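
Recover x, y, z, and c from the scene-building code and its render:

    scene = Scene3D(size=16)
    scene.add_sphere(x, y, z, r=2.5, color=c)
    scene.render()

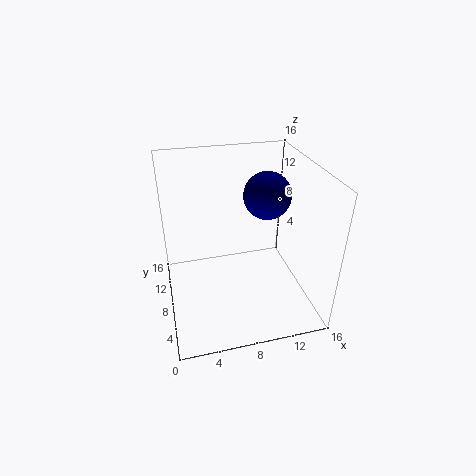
x = 11, y = 7.5, z = 13, c = 'navy'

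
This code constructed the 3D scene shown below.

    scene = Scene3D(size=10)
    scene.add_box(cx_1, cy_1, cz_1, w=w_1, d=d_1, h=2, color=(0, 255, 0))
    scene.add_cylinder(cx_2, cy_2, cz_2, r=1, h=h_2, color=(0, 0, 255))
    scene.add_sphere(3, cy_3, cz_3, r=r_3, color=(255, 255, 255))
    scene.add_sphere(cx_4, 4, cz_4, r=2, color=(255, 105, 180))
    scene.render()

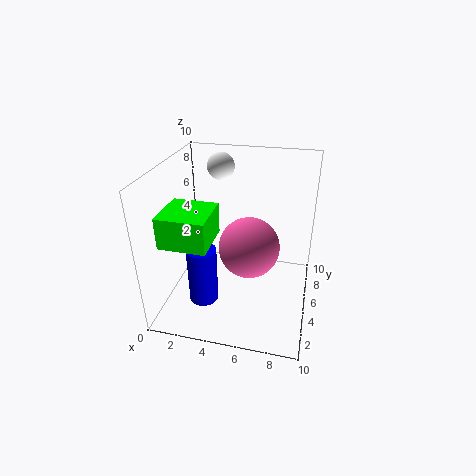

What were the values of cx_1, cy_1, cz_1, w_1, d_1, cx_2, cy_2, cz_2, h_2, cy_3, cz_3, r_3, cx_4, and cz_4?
cx_1 = 1, cy_1 = 1, cz_1 = 6, w_1 = 3, d_1 = 3, cx_2 = 3, cy_2 = 3, cz_2 = 1, h_2 = 4, cy_3 = 8, cz_3 = 9, r_3 = 1, cx_4 = 6, cz_4 = 5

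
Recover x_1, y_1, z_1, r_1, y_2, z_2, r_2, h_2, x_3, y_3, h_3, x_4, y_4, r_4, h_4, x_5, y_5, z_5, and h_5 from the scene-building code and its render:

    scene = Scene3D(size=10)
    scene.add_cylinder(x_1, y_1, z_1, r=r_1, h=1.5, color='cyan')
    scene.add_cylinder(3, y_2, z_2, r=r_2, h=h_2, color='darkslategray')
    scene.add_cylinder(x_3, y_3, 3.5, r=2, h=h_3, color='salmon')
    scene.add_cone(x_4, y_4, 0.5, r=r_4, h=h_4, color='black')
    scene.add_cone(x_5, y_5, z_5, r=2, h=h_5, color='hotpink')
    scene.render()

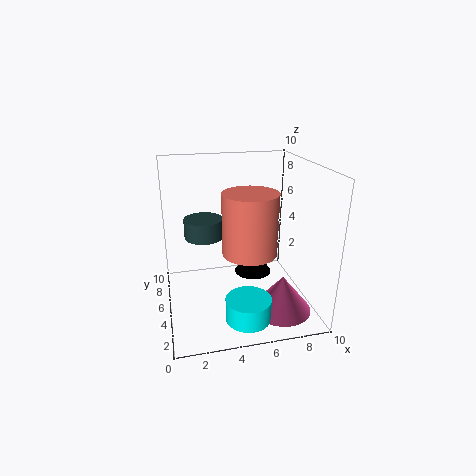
x_1 = 5, y_1 = 2, z_1 = 0.5, r_1 = 1.5, y_2 = 8, z_2 = 4, r_2 = 1.5, h_2 = 1.5, x_3 = 6, y_3 = 5.5, h_3 = 4.5, x_4 = 7, y_4 = 8, r_4 = 1.5, h_4 = 2, x_5 = 7.5, y_5 = 2.5, z_5 = 0.5, h_5 = 2.5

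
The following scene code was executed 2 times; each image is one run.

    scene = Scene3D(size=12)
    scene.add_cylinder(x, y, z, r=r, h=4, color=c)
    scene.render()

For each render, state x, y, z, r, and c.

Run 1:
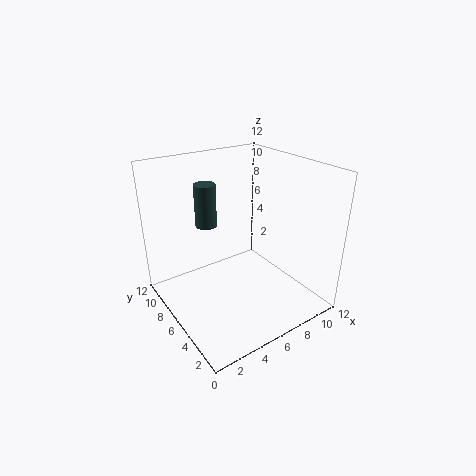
x = 5.5; y = 10.5; z = 5.5; r = 1; c = 'darkslategray'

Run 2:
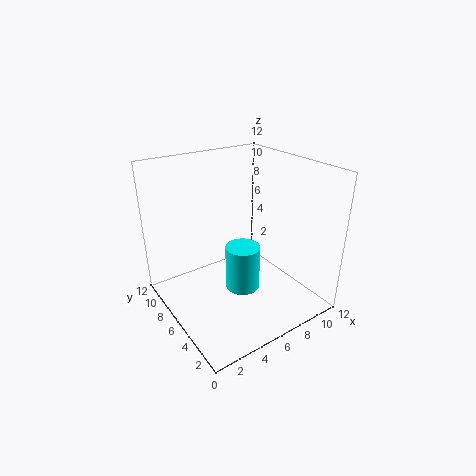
x = 6.5; y = 6; z = 1; r = 1.5; c = 'cyan'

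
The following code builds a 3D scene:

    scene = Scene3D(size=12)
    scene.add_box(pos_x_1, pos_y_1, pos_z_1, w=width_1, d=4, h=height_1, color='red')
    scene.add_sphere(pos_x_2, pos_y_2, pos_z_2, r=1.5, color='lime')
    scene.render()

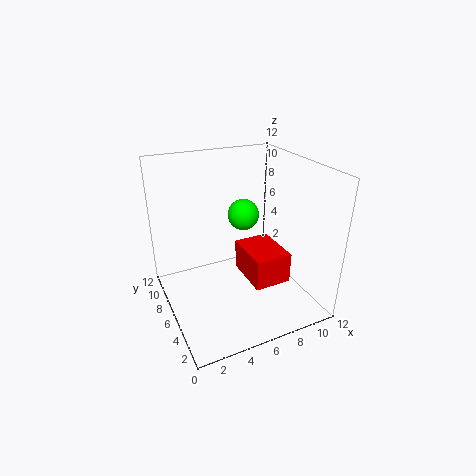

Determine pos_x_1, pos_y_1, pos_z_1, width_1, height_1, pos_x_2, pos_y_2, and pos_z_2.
pos_x_1 = 6, pos_y_1 = 2.5, pos_z_1 = 3, width_1 = 3, height_1 = 2.5, pos_x_2 = 8.5, pos_y_2 = 10, pos_z_2 = 6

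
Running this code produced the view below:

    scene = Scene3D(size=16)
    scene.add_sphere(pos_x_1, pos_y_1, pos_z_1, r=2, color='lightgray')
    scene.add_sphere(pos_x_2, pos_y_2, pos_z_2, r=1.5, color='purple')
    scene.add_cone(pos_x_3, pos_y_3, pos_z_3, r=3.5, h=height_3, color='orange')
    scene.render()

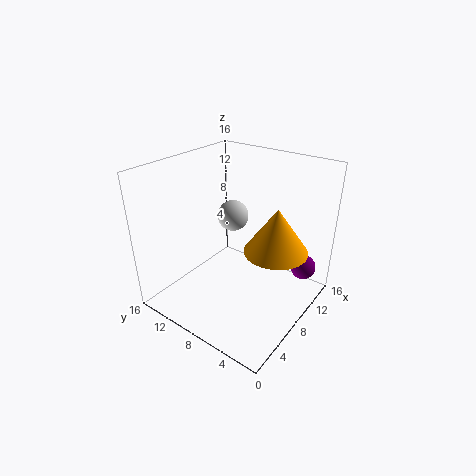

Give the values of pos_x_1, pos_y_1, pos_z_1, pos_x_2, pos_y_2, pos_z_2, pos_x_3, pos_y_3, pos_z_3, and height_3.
pos_x_1 = 13
pos_y_1 = 12.5
pos_z_1 = 7.5
pos_x_2 = 14
pos_y_2 = 2.5
pos_z_2 = 3
pos_x_3 = 9.5
pos_y_3 = 4
pos_z_3 = 7
height_3 = 5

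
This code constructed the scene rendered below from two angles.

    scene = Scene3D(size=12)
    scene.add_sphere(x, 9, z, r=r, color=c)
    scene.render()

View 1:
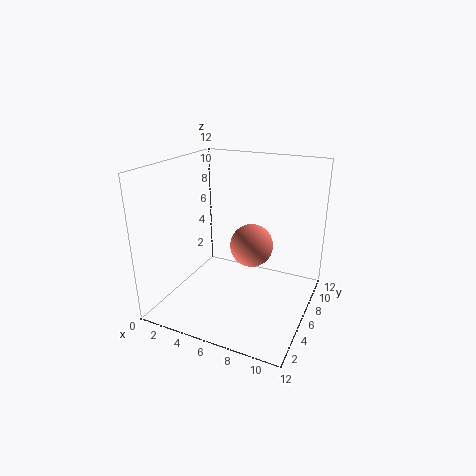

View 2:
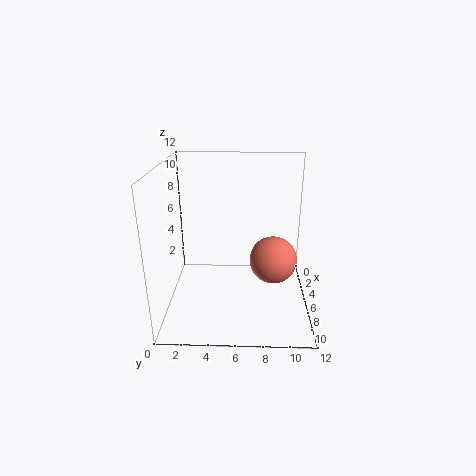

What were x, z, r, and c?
x = 6, z = 4, r = 2, c = 'salmon'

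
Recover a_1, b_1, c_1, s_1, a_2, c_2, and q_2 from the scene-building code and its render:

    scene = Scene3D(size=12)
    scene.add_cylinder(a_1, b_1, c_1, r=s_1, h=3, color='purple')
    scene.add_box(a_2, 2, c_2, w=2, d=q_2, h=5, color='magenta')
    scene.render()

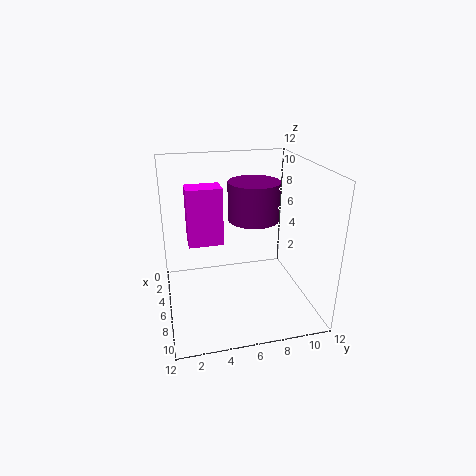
a_1 = 7
b_1 = 7
c_1 = 8
s_1 = 2
a_2 = 3
c_2 = 5
q_2 = 3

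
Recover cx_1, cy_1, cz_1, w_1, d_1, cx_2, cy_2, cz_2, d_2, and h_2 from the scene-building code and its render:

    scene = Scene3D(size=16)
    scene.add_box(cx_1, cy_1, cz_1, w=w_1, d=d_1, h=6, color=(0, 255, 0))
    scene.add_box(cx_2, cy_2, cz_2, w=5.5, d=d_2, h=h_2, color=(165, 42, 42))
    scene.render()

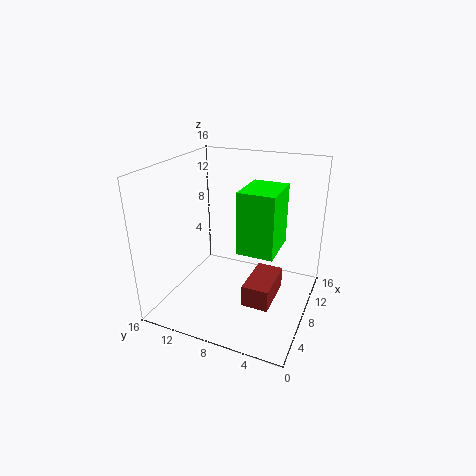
cx_1 = 3, cy_1 = 2.5, cz_1 = 9, w_1 = 4.5, d_1 = 3.5, cx_2 = 5.5, cy_2 = 3.5, cz_2 = 1, d_2 = 3, h_2 = 2.5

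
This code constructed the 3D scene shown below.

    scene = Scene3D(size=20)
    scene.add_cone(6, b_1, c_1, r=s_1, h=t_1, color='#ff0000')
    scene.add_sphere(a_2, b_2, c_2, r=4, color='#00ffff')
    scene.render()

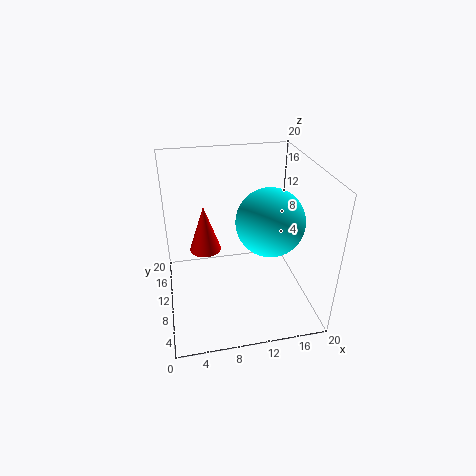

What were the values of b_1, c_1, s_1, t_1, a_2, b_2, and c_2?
b_1 = 16.5, c_1 = 4.5, s_1 = 2.5, t_1 = 7.5, a_2 = 12.5, b_2 = 4, c_2 = 15.5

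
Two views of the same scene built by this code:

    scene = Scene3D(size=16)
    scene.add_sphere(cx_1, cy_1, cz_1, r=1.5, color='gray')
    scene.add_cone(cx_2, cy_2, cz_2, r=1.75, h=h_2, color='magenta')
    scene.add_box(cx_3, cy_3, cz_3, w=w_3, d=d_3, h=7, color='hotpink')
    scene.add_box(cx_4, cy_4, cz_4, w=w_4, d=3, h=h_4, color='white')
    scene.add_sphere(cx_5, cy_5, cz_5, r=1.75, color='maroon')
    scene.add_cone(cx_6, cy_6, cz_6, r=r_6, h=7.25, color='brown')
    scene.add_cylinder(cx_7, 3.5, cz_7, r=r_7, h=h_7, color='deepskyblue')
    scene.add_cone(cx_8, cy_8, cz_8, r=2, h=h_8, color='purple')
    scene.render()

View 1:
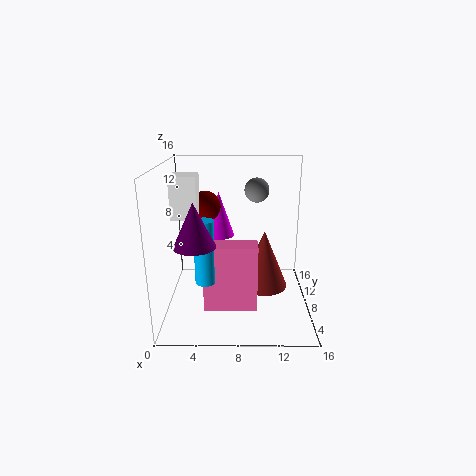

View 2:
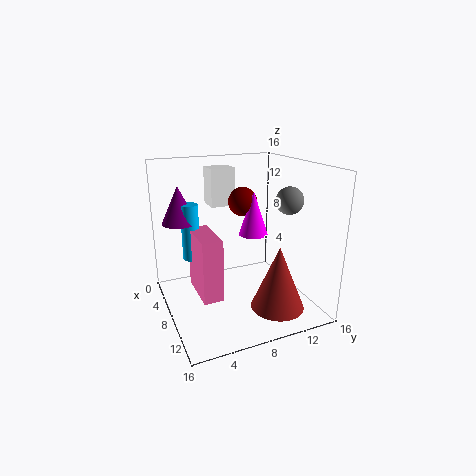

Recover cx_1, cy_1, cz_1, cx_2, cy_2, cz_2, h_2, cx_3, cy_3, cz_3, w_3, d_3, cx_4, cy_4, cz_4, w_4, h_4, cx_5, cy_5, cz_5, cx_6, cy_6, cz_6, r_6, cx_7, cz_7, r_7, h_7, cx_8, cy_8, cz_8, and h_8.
cx_1 = 10.25, cy_1 = 13, cz_1 = 12.25, cx_2 = 5.75, cy_2 = 11, cz_2 = 7.25, h_2 = 5.25, cx_3 = 4.5, cy_3 = 3.25, cz_3 = 1.75, w_3 = 5.5, d_3 = 2.25, cx_4 = 1, cy_4 = 6.5, cz_4 = 10.5, w_4 = 2.75, h_4 = 4.5, cx_5 = 4.25, cy_5 = 10.25, cz_5 = 11, cx_6 = 11.25, cy_6 = 11.5, cz_6 = 0.25, r_6 = 3, cx_7 = 4.75, cz_7 = 5, r_7 = 1, h_7 = 6.5, cx_8 = 4, cy_8 = 2.5, cz_8 = 9.25, h_8 = 4.25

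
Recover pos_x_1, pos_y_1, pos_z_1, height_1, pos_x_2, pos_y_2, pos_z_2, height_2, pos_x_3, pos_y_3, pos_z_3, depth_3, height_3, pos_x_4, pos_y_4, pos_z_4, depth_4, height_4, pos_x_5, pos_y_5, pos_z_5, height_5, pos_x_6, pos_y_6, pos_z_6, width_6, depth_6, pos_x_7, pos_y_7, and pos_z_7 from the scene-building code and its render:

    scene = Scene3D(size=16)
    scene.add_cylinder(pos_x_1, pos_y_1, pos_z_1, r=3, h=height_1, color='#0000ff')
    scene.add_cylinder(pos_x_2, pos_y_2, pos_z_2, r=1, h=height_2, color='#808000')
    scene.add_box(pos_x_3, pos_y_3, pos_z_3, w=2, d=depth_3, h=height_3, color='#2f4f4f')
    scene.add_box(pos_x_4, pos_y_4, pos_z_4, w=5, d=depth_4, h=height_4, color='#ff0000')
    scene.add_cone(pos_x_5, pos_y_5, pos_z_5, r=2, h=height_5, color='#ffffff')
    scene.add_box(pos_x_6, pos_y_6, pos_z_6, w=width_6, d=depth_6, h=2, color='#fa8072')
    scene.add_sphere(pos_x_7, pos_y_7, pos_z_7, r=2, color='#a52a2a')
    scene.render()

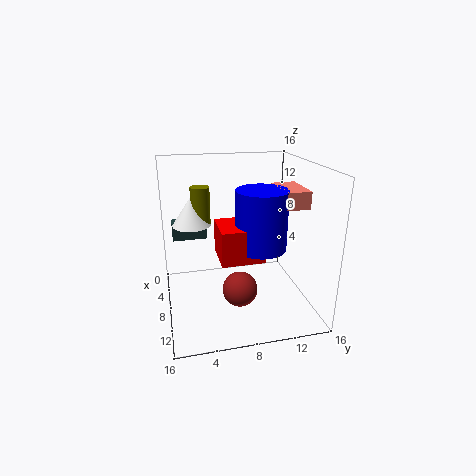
pos_x_1 = 7; pos_y_1 = 11; pos_z_1 = 6; height_1 = 7; pos_x_2 = 8; pos_y_2 = 4; pos_z_2 = 10; height_2 = 4; pos_x_3 = 3; pos_y_3 = 1; pos_z_3 = 7; depth_3 = 4; height_3 = 2; pos_x_4 = 4; pos_y_4 = 6; pos_z_4 = 5; depth_4 = 5; height_4 = 4; pos_x_5 = 8; pos_y_5 = 3; pos_z_5 = 10; height_5 = 3; pos_x_6 = 4; pos_y_6 = 13; pos_z_6 = 11; width_6 = 5; depth_6 = 3; pos_x_7 = 9; pos_y_7 = 8; pos_z_7 = 2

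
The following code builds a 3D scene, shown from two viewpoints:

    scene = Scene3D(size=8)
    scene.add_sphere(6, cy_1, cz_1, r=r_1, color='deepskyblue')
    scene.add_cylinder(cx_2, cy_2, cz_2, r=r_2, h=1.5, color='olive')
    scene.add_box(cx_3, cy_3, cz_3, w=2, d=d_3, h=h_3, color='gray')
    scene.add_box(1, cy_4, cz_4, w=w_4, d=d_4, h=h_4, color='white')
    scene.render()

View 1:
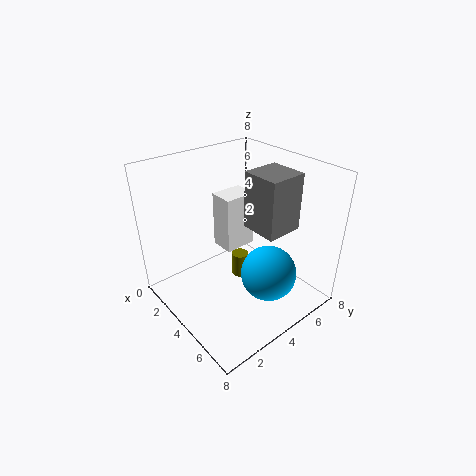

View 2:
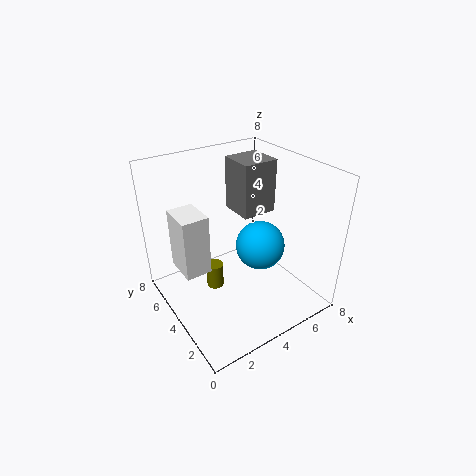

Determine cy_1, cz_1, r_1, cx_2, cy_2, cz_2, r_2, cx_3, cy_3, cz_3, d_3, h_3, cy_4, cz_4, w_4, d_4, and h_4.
cy_1 = 4.5; cz_1 = 2.5; r_1 = 1.5; cx_2 = 3; cy_2 = 5; cz_2 = 0.5; r_2 = 0.5; cx_3 = 4.5; cy_3 = 4; cz_3 = 5; d_3 = 2; h_3 = 3; cy_4 = 4.5; cz_4 = 2; w_4 = 1.5; d_4 = 2; h_4 = 3.5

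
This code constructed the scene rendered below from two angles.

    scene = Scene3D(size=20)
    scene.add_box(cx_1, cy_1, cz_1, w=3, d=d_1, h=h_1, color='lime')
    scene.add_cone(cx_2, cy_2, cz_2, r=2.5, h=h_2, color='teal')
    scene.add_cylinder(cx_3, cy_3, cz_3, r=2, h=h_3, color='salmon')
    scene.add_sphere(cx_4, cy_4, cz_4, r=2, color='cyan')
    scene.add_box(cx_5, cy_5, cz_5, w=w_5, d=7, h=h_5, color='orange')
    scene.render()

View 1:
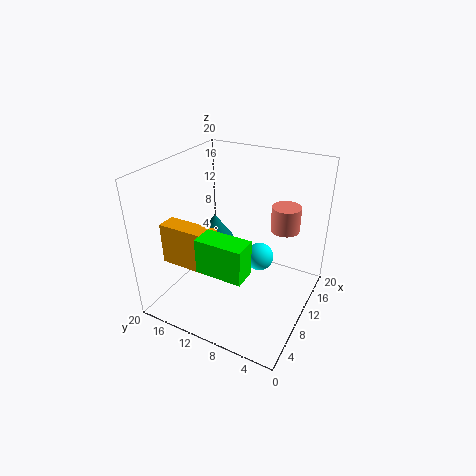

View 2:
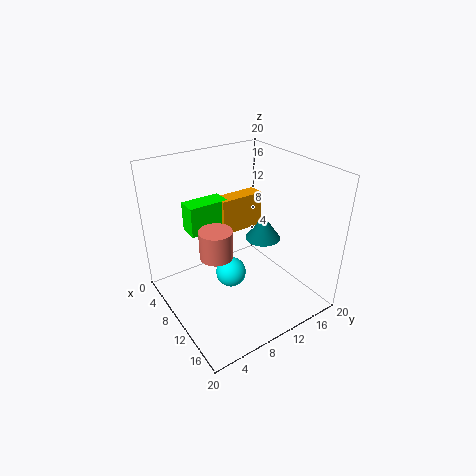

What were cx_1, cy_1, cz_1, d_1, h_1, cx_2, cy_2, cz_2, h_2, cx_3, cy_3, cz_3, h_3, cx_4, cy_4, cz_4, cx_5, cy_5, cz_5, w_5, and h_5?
cx_1 = 2; cy_1 = 5.5; cz_1 = 9; d_1 = 6; h_1 = 4.5; cx_2 = 10.5; cy_2 = 14; cz_2 = 9; h_2 = 3.5; cx_3 = 13.5; cy_3 = 4.5; cz_3 = 11; h_3 = 3.5; cx_4 = 12; cy_4 = 7.5; cz_4 = 6.5; cx_5 = 3; cy_5 = 10.5; cz_5 = 8; w_5 = 2.5; h_5 = 5.5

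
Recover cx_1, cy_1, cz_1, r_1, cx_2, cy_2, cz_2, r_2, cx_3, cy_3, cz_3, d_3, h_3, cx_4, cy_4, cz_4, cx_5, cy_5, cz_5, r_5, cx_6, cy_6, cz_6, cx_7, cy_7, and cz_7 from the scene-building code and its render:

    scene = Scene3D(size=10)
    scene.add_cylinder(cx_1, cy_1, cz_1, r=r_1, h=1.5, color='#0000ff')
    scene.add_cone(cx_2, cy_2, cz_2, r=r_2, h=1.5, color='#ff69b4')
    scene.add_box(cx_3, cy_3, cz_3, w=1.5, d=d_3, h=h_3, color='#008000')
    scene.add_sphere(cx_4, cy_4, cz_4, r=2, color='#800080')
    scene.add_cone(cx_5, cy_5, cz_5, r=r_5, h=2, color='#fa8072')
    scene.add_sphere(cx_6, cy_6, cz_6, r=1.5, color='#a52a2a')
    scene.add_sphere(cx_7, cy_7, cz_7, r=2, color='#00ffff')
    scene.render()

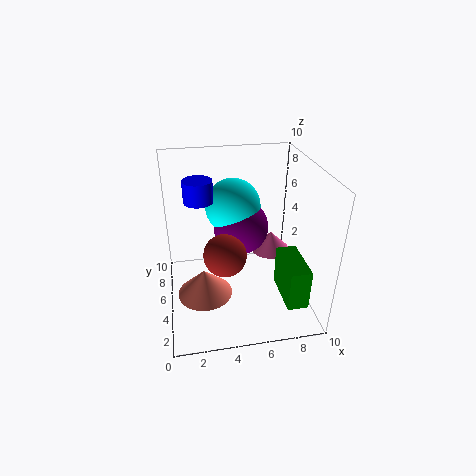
cx_1 = 2.5; cy_1 = 6; cz_1 = 7.5; r_1 = 1; cx_2 = 8; cy_2 = 7; cz_2 = 2.5; r_2 = 1.5; cx_3 = 8; cy_3 = 2; cz_3 = 0.5; d_3 = 3.5; h_3 = 3; cx_4 = 5.5; cy_4 = 6.5; cz_4 = 5; cx_5 = 2.5; cy_5 = 5; cz_5 = 0.5; r_5 = 2; cx_6 = 4; cy_6 = 4.5; cz_6 = 4; cx_7 = 5; cy_7 = 7; cz_7 = 6.5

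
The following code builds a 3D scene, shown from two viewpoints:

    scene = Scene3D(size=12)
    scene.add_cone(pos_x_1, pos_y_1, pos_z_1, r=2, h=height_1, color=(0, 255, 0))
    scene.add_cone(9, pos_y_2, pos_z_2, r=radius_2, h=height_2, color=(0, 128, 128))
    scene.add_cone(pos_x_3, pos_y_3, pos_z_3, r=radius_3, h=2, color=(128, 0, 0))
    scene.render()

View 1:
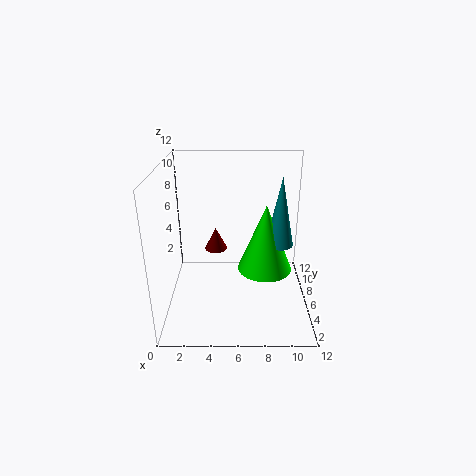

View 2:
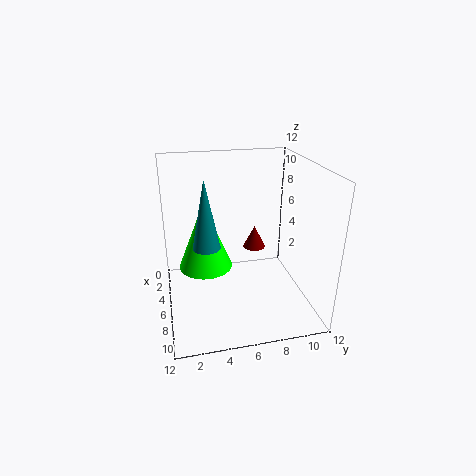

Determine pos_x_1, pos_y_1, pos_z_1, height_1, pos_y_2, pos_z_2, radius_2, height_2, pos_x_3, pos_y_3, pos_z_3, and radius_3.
pos_x_1 = 8, pos_y_1 = 3, pos_z_1 = 5, height_1 = 5, pos_y_2 = 3, pos_z_2 = 7, radius_2 = 1, height_2 = 5, pos_x_3 = 4, pos_y_3 = 8, pos_z_3 = 4, radius_3 = 1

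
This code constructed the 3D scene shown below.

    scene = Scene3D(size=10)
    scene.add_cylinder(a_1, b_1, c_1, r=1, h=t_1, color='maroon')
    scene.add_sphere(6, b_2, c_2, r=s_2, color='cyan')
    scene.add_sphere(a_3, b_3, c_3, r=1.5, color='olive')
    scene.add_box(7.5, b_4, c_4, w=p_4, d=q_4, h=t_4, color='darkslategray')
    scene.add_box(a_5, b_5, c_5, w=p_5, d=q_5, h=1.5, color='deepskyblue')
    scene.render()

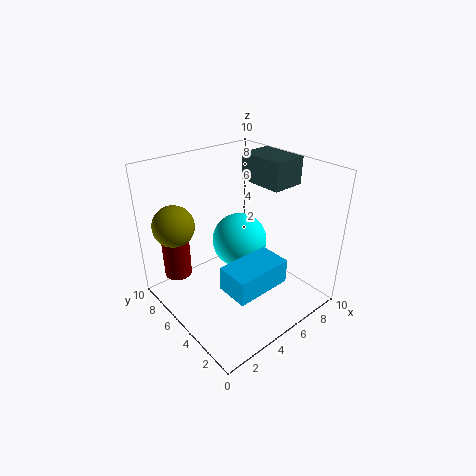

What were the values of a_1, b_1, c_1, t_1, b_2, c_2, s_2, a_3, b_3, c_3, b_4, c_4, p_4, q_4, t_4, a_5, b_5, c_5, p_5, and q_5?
a_1 = 2; b_1 = 8.5; c_1 = 1.5; t_1 = 4.5; b_2 = 6; c_2 = 4; s_2 = 2; a_3 = 2; b_3 = 8.5; c_3 = 5.5; b_4 = 4; c_4 = 8; p_4 = 2.5; q_4 = 3.5; t_4 = 2; a_5 = 1.5; b_5 = 0.5; c_5 = 4; p_5 = 3.5; q_5 = 2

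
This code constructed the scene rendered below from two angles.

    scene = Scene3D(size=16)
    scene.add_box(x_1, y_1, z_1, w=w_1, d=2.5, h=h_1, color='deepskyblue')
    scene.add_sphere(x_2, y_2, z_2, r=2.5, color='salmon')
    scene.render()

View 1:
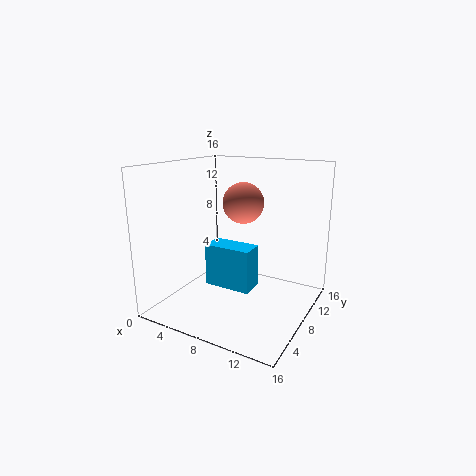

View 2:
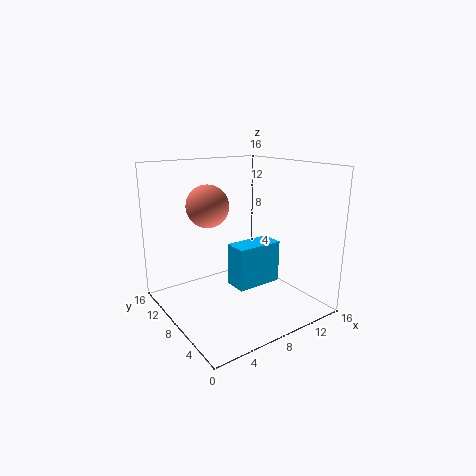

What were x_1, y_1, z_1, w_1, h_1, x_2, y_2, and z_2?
x_1 = 6, y_1 = 4.5, z_1 = 3.5, w_1 = 5, h_1 = 4.5, x_2 = 6.5, y_2 = 12, z_2 = 11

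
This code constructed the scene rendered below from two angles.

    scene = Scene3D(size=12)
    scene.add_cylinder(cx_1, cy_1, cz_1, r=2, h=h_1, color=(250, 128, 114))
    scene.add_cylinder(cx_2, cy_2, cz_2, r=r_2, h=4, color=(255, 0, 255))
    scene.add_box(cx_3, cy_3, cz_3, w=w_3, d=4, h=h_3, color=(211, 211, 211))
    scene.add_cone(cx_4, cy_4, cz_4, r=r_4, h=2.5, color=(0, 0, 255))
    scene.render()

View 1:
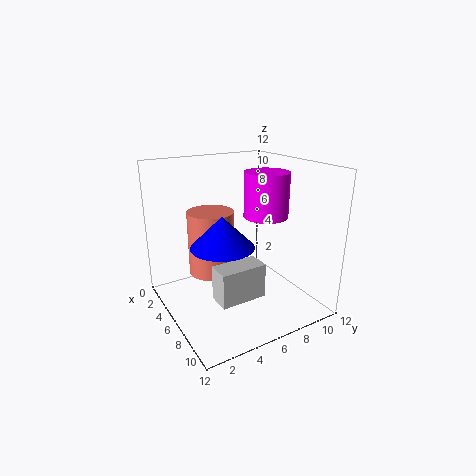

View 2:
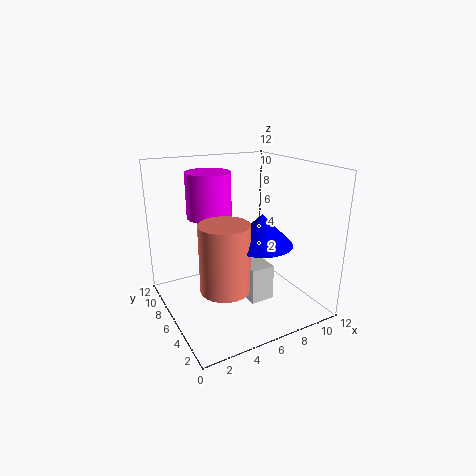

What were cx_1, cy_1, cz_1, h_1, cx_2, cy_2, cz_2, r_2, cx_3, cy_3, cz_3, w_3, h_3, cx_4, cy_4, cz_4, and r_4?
cx_1 = 4, cy_1 = 4.5, cz_1 = 2.5, h_1 = 5.5, cx_2 = 5, cy_2 = 9.5, cz_2 = 7, r_2 = 2, cx_3 = 6, cy_3 = 3.5, cz_3 = 1, w_3 = 2, h_3 = 3, cx_4 = 7, cy_4 = 4, cz_4 = 6, r_4 = 2.5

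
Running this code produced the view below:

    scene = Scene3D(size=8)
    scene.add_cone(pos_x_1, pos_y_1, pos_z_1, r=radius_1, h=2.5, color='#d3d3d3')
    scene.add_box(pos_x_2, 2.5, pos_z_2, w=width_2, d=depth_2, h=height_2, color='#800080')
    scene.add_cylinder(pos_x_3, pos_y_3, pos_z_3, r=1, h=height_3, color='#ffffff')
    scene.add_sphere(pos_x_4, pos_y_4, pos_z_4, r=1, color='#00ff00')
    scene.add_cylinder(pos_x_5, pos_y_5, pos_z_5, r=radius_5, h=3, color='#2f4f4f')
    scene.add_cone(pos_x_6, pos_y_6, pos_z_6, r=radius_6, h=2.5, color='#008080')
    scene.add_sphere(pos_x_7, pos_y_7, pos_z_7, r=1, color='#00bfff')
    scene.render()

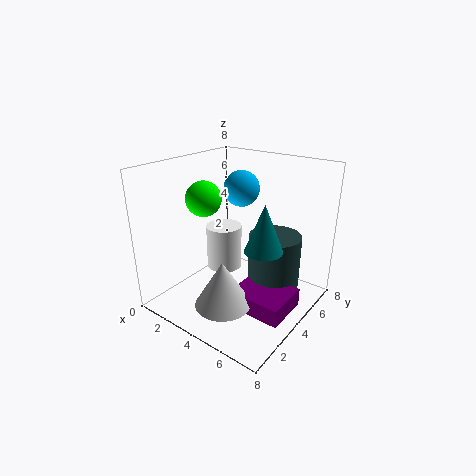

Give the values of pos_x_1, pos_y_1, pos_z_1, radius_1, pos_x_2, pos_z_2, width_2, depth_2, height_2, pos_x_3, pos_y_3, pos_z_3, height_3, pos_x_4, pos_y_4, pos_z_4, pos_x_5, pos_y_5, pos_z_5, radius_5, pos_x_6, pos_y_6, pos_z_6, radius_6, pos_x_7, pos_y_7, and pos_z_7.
pos_x_1 = 4.5
pos_y_1 = 2
pos_z_1 = 1
radius_1 = 1.5
pos_x_2 = 4.5
pos_z_2 = 0.5
width_2 = 3
depth_2 = 2.5
height_2 = 1
pos_x_3 = 3
pos_y_3 = 4
pos_z_3 = 2
height_3 = 2.5
pos_x_4 = 2
pos_y_4 = 3.5
pos_z_4 = 6
pos_x_5 = 5.5
pos_y_5 = 5.5
pos_z_5 = 1
radius_5 = 1.5
pos_x_6 = 6
pos_y_6 = 3.5
pos_z_6 = 4
radius_6 = 1
pos_x_7 = 3.5
pos_y_7 = 5
pos_z_7 = 6.5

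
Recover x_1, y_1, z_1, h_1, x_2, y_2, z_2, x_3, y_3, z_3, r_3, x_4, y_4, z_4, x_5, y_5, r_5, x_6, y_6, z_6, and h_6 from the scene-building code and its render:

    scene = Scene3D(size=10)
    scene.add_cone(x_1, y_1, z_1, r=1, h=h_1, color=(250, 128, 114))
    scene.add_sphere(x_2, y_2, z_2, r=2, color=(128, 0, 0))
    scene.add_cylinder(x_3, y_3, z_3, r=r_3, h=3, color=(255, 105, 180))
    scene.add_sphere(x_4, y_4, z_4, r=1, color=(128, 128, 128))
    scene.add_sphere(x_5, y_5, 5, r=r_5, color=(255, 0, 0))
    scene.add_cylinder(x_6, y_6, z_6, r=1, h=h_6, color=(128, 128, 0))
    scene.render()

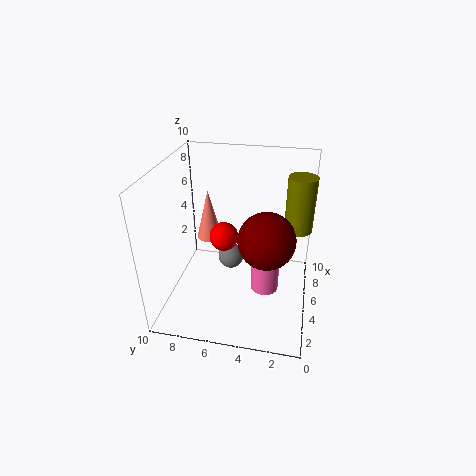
x_1 = 8; y_1 = 8; z_1 = 3; h_1 = 4; x_2 = 5; y_2 = 3; z_2 = 5; x_3 = 5; y_3 = 3; z_3 = 1; r_3 = 1; x_4 = 7; y_4 = 6; z_4 = 2; x_5 = 5; y_5 = 6; r_5 = 1; x_6 = 7; y_6 = 1; z_6 = 5; h_6 = 4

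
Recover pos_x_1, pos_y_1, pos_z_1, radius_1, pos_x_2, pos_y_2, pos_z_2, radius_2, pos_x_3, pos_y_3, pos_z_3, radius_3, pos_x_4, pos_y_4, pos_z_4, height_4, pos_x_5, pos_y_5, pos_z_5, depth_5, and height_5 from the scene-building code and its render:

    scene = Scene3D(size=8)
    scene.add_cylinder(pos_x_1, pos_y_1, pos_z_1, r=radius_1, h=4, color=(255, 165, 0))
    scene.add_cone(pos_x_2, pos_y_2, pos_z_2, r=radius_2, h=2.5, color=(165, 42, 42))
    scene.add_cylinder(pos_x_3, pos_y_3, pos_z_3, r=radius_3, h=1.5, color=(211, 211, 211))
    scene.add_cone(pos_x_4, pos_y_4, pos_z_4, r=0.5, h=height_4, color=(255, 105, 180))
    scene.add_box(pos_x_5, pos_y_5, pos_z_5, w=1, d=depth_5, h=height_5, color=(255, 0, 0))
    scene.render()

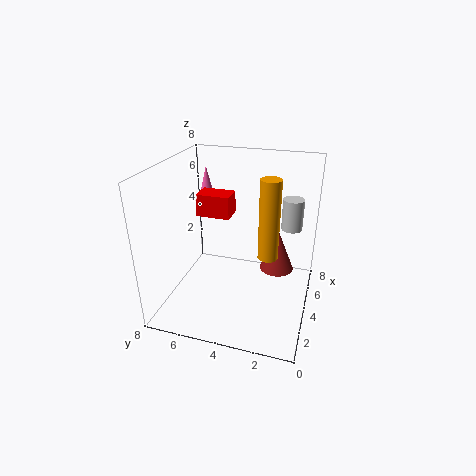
pos_x_1 = 2.5; pos_y_1 = 2; pos_z_1 = 4; radius_1 = 0.5; pos_x_2 = 5.5; pos_y_2 = 2; pos_z_2 = 1.5; radius_2 = 1; pos_x_3 = 3; pos_y_3 = 1; pos_z_3 = 5.5; radius_3 = 0.5; pos_x_4 = 7; pos_y_4 = 7; pos_z_4 = 5; height_4 = 2; pos_x_5 = 1; pos_y_5 = 3.5; pos_z_5 = 6.5; depth_5 = 1.5; height_5 = 1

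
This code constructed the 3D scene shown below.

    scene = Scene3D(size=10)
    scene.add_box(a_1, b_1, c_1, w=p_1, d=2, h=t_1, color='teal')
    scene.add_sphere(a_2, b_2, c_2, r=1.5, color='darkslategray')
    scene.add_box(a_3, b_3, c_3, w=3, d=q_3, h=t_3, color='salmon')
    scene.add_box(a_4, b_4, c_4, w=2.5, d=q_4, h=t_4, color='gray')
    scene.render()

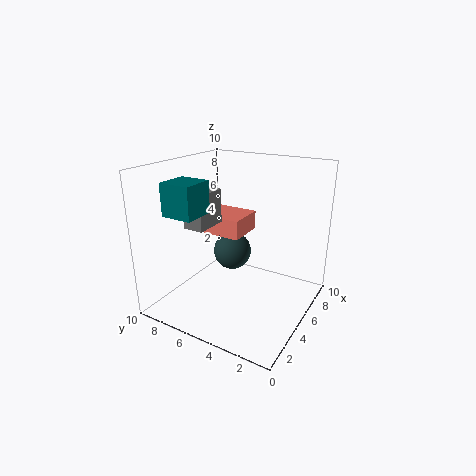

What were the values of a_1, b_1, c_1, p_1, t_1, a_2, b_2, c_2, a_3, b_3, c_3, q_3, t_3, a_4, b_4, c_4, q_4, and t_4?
a_1 = 0.5; b_1 = 5.5; c_1 = 7.5; p_1 = 2; t_1 = 2; a_2 = 7.5; b_2 = 7; c_2 = 2.5; a_3 = 6.5; b_3 = 6; c_3 = 4; q_3 = 3.5; t_3 = 1.5; a_4 = 3.5; b_4 = 7; c_4 = 5.5; q_4 = 1.5; t_4 = 2.5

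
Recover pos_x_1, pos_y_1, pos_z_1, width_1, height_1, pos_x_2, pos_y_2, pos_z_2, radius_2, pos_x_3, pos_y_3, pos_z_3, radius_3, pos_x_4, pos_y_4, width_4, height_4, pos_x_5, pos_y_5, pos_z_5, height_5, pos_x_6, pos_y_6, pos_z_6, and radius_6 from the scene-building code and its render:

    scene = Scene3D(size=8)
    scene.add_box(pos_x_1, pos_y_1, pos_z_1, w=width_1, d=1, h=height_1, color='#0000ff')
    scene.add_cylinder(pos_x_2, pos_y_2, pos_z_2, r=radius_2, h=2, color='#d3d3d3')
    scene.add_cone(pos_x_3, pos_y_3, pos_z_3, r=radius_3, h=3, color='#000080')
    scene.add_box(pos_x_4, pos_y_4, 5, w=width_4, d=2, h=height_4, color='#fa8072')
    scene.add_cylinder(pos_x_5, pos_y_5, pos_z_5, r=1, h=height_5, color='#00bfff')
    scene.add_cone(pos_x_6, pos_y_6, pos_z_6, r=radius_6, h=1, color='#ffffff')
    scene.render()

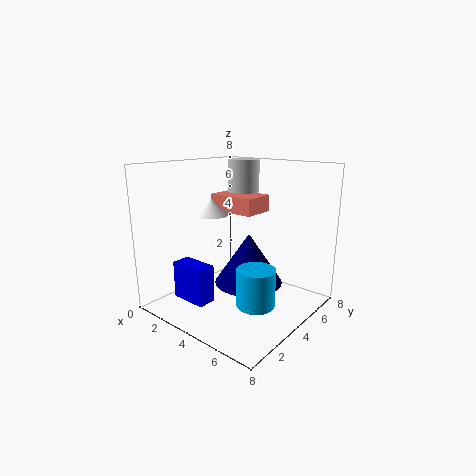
pos_x_1 = 2
pos_y_1 = 1
pos_z_1 = 1
width_1 = 2
height_1 = 2
pos_x_2 = 2
pos_y_2 = 7
pos_z_2 = 6
radius_2 = 1
pos_x_3 = 4
pos_y_3 = 5
pos_z_3 = 1
radius_3 = 2
pos_x_4 = 1
pos_y_4 = 5
width_4 = 3
height_4 = 1
pos_x_5 = 6
pos_y_5 = 3
pos_z_5 = 1
height_5 = 2
pos_x_6 = 2
pos_y_6 = 4
pos_z_6 = 5
radius_6 = 1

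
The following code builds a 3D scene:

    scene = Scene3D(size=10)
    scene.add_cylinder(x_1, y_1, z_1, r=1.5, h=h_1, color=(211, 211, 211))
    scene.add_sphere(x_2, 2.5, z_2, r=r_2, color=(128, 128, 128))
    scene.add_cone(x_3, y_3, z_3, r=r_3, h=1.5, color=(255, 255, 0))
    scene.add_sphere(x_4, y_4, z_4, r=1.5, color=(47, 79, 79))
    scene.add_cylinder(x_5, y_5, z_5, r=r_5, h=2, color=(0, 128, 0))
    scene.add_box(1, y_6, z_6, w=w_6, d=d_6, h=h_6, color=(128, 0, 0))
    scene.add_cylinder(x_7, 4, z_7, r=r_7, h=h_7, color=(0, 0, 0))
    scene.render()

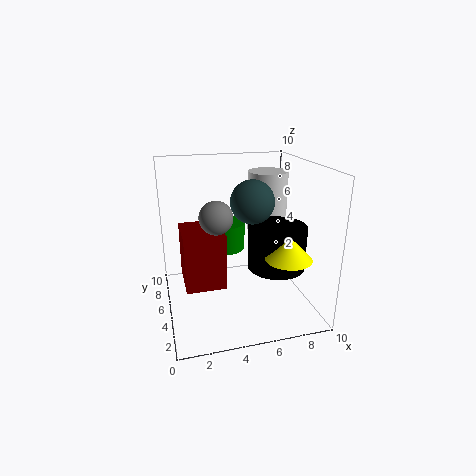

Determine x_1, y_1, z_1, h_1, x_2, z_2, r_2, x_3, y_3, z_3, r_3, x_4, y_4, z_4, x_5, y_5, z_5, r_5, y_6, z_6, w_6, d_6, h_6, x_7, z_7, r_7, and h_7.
x_1 = 8
y_1 = 7.5
z_1 = 4.5
h_1 = 4.5
x_2 = 3
z_2 = 7.5
r_2 = 1
x_3 = 7.5
y_3 = 2
z_3 = 4.5
r_3 = 1.5
x_4 = 6
y_4 = 5
z_4 = 7.5
x_5 = 4.5
y_5 = 7
z_5 = 3.5
r_5 = 1.5
y_6 = 2
z_6 = 3
w_6 = 2.5
d_6 = 3
h_6 = 3.5
x_7 = 7.5
z_7 = 3
r_7 = 2
h_7 = 3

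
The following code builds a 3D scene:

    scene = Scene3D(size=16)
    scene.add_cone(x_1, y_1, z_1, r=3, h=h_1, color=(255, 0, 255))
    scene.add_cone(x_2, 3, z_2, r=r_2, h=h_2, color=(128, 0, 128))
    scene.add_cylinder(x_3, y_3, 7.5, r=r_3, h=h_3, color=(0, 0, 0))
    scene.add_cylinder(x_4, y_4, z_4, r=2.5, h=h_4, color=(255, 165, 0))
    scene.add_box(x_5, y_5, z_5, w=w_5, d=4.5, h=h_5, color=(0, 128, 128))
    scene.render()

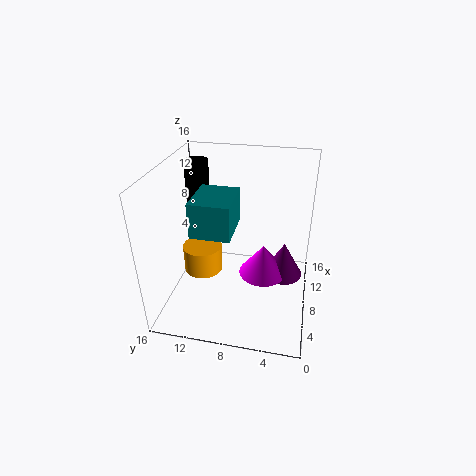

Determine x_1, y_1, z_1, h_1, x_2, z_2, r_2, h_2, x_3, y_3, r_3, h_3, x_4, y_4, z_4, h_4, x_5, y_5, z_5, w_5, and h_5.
x_1 = 11.5
y_1 = 5.5
z_1 = 1
h_1 = 4
x_2 = 12.5
z_2 = 0.5
r_2 = 2.5
h_2 = 4.5
x_3 = 14
y_3 = 14.5
r_3 = 1.5
h_3 = 7
x_4 = 11.5
y_4 = 13.5
z_4 = 0.5
h_4 = 3.5
x_5 = 6
y_5 = 8.5
z_5 = 8.5
w_5 = 5.5
h_5 = 4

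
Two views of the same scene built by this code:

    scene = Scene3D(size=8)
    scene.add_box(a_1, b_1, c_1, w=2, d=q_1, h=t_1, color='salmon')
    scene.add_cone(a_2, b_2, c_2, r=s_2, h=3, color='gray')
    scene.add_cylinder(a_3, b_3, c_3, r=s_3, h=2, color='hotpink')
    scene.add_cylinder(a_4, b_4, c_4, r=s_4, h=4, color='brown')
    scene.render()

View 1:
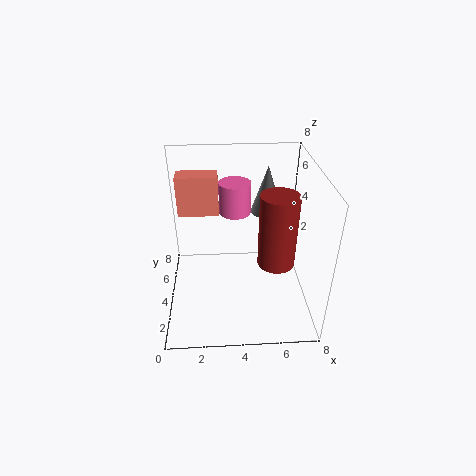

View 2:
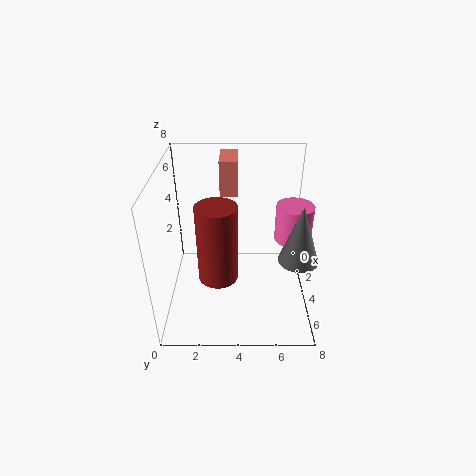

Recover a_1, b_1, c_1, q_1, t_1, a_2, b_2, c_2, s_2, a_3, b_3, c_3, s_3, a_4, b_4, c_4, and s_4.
a_1 = 1; b_1 = 3; c_1 = 6; q_1 = 1; t_1 = 2; a_2 = 6; b_2 = 7; c_2 = 4; s_2 = 1; a_3 = 4; b_3 = 7; c_3 = 4; s_3 = 1; a_4 = 6; b_4 = 3; c_4 = 3; s_4 = 1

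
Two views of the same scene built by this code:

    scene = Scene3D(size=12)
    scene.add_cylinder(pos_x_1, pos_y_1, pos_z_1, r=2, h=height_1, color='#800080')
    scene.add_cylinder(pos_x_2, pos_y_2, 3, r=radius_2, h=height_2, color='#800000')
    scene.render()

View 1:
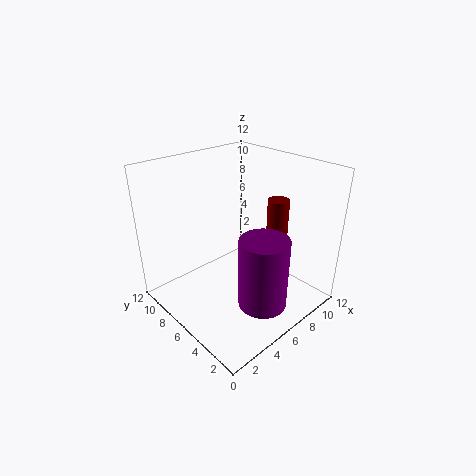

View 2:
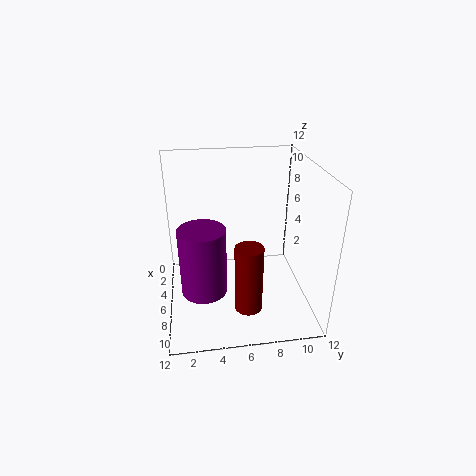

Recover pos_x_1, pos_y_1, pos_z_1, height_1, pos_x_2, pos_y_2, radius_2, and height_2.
pos_x_1 = 6; pos_y_1 = 3; pos_z_1 = 1; height_1 = 6; pos_x_2 = 11; pos_y_2 = 6; radius_2 = 1; height_2 = 5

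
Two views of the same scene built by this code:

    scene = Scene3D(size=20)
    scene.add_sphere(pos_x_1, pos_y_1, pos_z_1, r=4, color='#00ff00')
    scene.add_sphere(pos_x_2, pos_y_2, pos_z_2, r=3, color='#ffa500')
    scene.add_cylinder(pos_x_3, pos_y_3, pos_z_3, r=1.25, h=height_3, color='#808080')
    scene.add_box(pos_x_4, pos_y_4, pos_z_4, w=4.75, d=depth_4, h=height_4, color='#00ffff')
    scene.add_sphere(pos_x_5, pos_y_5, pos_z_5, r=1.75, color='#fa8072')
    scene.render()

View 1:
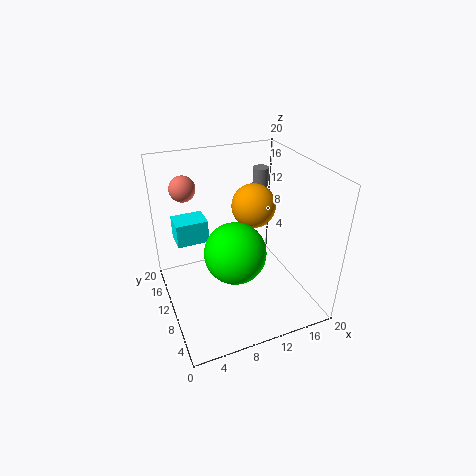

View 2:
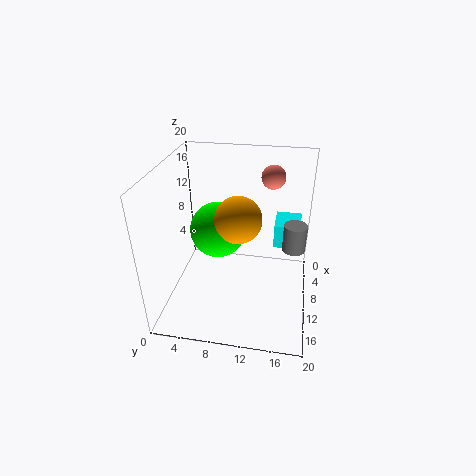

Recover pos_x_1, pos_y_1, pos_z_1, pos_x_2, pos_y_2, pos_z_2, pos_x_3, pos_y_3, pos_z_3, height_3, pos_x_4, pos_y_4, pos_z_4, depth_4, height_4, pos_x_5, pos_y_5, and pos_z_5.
pos_x_1 = 8.25
pos_y_1 = 6.75
pos_z_1 = 10
pos_x_2 = 12.5
pos_y_2 = 10.5
pos_z_2 = 14.25
pos_x_3 = 17
pos_y_3 = 17.5
pos_z_3 = 13.75
height_3 = 3
pos_x_4 = 2.5
pos_y_4 = 14.75
pos_z_4 = 7.25
depth_4 = 3.75
height_4 = 3.5
pos_x_5 = 3.75
pos_y_5 = 14
pos_z_5 = 16.75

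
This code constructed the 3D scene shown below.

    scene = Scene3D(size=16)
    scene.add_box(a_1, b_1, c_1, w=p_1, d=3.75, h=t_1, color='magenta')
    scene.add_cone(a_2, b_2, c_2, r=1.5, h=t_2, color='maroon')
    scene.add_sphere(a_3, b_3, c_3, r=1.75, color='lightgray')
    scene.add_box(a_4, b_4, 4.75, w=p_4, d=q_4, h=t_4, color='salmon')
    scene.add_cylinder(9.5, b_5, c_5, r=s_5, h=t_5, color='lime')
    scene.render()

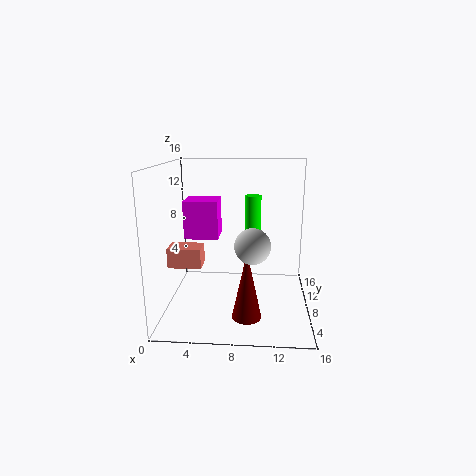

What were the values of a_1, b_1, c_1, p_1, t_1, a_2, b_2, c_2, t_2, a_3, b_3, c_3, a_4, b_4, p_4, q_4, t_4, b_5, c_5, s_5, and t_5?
a_1 = 1, b_1 = 11.5, c_1 = 6.5, p_1 = 4.25, t_1 = 4.75, a_2 = 9.25, b_2 = 3, c_2 = 1.25, t_2 = 7, a_3 = 9.75, b_3 = 3.25, c_3 = 8.75, a_4 = 0.25, b_4 = 6.5, p_4 = 3.75, q_4 = 2.5, t_4 = 2.25, b_5 = 13.5, c_5 = 4, s_5 = 1, t_5 = 7.75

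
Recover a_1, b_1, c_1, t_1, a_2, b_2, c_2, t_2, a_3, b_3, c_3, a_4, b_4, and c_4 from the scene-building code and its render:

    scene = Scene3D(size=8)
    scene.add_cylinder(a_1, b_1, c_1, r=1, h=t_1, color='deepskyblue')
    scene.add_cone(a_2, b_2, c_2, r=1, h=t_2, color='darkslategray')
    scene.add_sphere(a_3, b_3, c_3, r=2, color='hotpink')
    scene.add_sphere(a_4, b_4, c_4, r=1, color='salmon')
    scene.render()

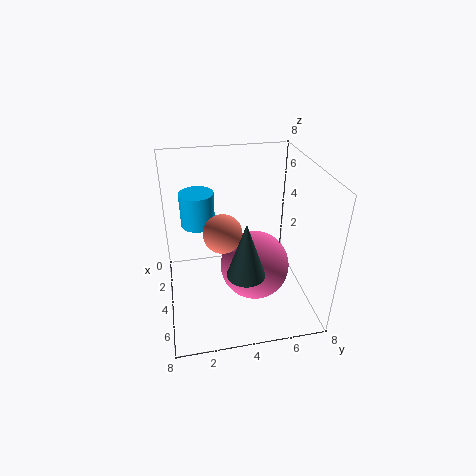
a_1 = 2
b_1 = 2
c_1 = 4
t_1 = 2
a_2 = 6
b_2 = 4
c_2 = 3
t_2 = 3
a_3 = 4
b_3 = 5
c_3 = 2
a_4 = 5
b_4 = 3
c_4 = 5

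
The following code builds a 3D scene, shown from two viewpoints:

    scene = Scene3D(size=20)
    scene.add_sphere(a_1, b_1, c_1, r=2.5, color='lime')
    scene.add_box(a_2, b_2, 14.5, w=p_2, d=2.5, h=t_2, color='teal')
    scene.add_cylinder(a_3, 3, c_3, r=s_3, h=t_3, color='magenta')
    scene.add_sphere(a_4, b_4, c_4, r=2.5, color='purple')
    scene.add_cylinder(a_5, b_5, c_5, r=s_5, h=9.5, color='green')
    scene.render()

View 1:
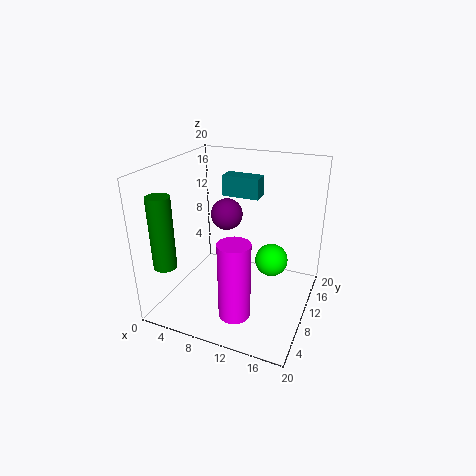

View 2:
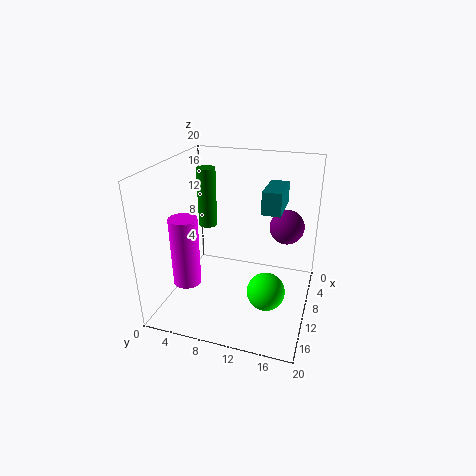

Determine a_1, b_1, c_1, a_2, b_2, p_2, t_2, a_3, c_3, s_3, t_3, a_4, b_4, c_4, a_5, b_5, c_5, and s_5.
a_1 = 13.5; b_1 = 15; c_1 = 4.5; a_2 = 6; b_2 = 13.5; p_2 = 5.5; t_2 = 3; a_3 = 12.5; c_3 = 3; s_3 = 2; t_3 = 10; a_4 = 5.5; b_4 = 16; c_4 = 10.5; a_5 = 3; b_5 = 2.5; c_5 = 8; s_5 = 1.5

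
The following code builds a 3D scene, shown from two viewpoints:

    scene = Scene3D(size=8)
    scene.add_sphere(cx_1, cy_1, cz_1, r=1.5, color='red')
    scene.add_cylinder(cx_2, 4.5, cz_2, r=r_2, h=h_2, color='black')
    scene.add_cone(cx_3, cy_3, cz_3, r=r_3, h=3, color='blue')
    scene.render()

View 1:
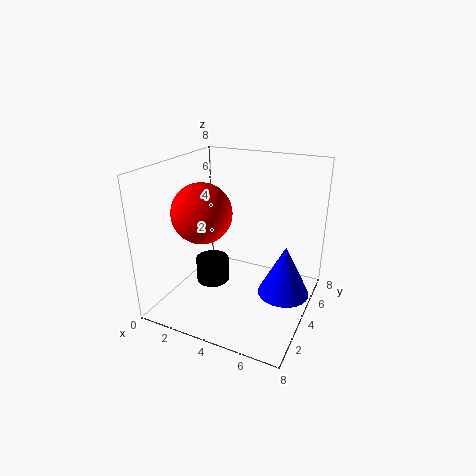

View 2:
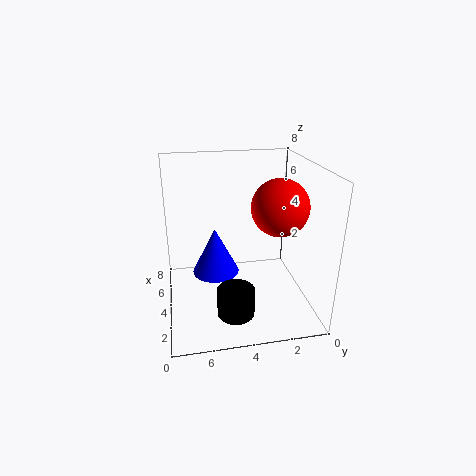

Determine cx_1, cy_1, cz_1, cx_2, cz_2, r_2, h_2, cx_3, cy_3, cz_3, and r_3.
cx_1 = 3; cy_1 = 2; cz_1 = 6; cx_2 = 2; cz_2 = 0.5; r_2 = 1; h_2 = 1.5; cx_3 = 6.5; cy_3 = 5; cz_3 = 0.5; r_3 = 1.5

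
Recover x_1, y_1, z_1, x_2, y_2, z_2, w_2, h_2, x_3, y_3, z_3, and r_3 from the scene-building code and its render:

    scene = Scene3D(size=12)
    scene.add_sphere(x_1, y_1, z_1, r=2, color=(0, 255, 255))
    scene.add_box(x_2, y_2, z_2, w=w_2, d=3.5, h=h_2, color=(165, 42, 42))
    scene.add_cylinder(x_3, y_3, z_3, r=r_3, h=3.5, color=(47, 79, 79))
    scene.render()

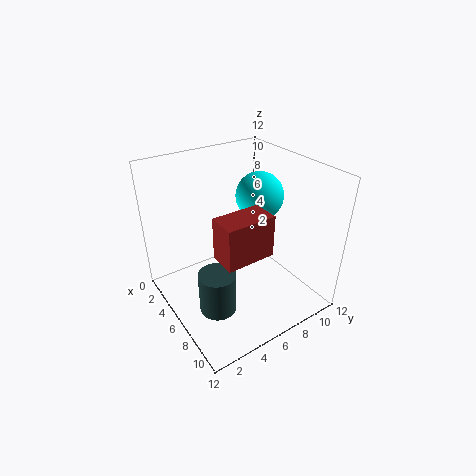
x_1 = 5.5; y_1 = 8.5; z_1 = 9; x_2 = 9; y_2 = 2; z_2 = 7.5; w_2 = 2; h_2 = 3; x_3 = 7.5; y_3 = 3; z_3 = 1; r_3 = 1.5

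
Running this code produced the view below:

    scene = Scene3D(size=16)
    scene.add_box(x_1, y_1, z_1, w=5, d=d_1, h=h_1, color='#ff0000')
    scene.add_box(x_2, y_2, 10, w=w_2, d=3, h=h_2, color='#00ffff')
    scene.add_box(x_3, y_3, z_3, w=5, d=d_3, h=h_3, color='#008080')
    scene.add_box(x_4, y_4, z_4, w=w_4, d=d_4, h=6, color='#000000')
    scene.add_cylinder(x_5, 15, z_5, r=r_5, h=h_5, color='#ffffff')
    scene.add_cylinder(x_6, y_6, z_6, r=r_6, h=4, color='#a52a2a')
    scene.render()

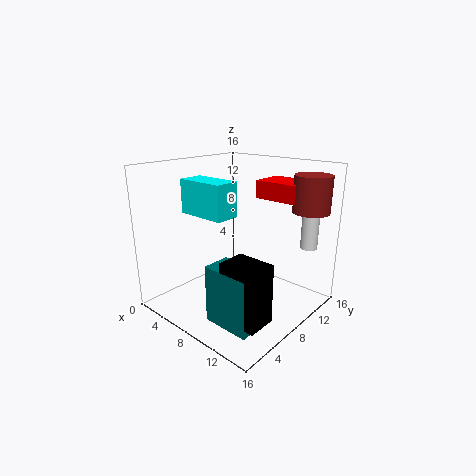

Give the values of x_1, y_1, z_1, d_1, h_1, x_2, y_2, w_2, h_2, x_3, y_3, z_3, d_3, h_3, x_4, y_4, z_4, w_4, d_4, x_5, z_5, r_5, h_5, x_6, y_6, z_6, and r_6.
x_1 = 8; y_1 = 11; z_1 = 12; d_1 = 4; h_1 = 2; x_2 = 1; y_2 = 6; w_2 = 6; h_2 = 4; x_3 = 9; y_3 = 2; z_3 = 1; d_3 = 3; h_3 = 6; x_4 = 11; y_4 = 2; z_4 = 2; w_4 = 4; d_4 = 3; x_5 = 13; z_5 = 6; r_5 = 1; h_5 = 8; x_6 = 14; y_6 = 13; z_6 = 11; r_6 = 2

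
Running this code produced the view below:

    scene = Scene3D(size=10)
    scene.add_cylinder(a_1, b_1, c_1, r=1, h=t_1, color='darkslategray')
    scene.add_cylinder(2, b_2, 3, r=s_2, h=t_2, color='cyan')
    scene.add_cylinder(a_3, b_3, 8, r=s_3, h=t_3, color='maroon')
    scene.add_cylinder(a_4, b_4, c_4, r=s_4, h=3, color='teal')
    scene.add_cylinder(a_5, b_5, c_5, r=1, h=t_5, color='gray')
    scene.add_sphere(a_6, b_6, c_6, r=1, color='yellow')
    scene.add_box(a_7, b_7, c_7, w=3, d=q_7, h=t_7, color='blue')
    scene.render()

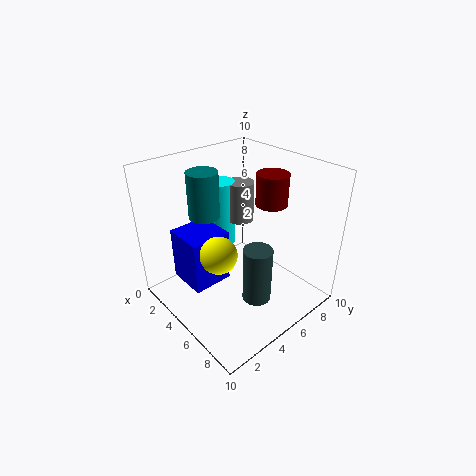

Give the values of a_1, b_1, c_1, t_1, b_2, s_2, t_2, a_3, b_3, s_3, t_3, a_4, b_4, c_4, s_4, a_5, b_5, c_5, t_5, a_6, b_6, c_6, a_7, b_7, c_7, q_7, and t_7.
a_1 = 7; b_1 = 5; c_1 = 1; t_1 = 4; b_2 = 6; s_2 = 1; t_2 = 5; a_3 = 7; b_3 = 6; s_3 = 1; t_3 = 2; a_4 = 4; b_4 = 3; c_4 = 7; s_4 = 1; a_5 = 3; b_5 = 7; c_5 = 5; t_5 = 3; a_6 = 8; b_6 = 1; c_6 = 7; a_7 = 1; b_7 = 2; c_7 = 1; q_7 = 3; t_7 = 4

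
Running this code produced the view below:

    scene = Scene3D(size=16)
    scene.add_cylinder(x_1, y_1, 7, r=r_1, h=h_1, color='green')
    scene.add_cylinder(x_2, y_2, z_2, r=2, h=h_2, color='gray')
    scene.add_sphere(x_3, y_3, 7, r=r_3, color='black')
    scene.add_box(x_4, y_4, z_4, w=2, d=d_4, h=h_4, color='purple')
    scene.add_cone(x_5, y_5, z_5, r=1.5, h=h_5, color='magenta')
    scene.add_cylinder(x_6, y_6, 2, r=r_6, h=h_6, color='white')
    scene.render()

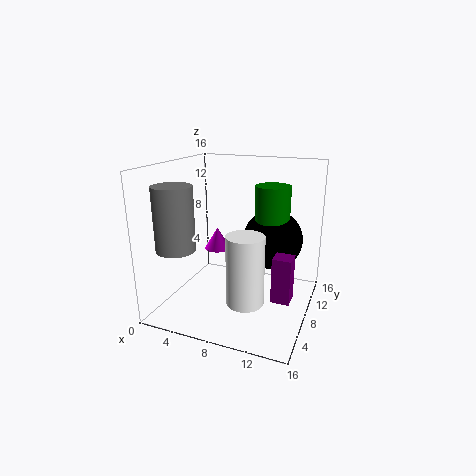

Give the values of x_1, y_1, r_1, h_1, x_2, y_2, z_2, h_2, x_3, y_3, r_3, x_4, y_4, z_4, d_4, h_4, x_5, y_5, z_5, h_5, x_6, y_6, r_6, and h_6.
x_1 = 11
y_1 = 11
r_1 = 2
h_1 = 6.5
x_2 = 3.5
y_2 = 2.5
z_2 = 8
h_2 = 6.5
x_3 = 11
y_3 = 11.5
r_3 = 3.5
x_4 = 12.5
y_4 = 6
z_4 = 2
d_4 = 2
h_4 = 5
x_5 = 5
y_5 = 9
z_5 = 6
h_5 = 2.5
x_6 = 10
y_6 = 5
r_6 = 2
h_6 = 7.5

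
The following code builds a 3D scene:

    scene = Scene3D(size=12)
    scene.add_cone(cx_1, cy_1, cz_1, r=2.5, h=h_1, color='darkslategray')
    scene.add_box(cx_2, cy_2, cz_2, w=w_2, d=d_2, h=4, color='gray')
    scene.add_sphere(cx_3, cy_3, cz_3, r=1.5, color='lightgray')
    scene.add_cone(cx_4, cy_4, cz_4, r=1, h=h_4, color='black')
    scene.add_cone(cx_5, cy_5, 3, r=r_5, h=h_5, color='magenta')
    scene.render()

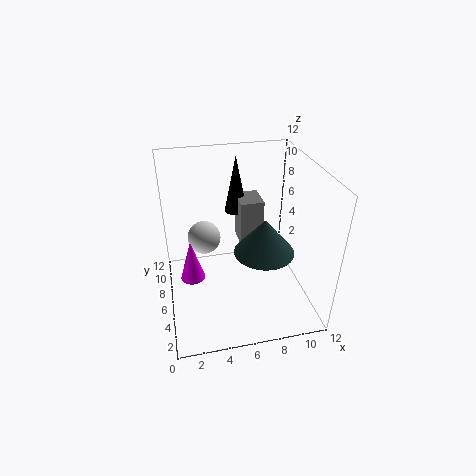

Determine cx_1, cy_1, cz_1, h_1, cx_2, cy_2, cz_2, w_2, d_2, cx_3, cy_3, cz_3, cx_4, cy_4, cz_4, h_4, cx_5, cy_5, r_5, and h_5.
cx_1 = 8; cy_1 = 5; cz_1 = 5; h_1 = 3; cx_2 = 6.5; cy_2 = 7; cz_2 = 4.5; w_2 = 2; d_2 = 2.5; cx_3 = 3.5; cy_3 = 9; cz_3 = 4.5; cx_4 = 6.5; cy_4 = 9; cz_4 = 7; h_4 = 5; cx_5 = 2; cy_5 = 5.5; r_5 = 1; h_5 = 3.5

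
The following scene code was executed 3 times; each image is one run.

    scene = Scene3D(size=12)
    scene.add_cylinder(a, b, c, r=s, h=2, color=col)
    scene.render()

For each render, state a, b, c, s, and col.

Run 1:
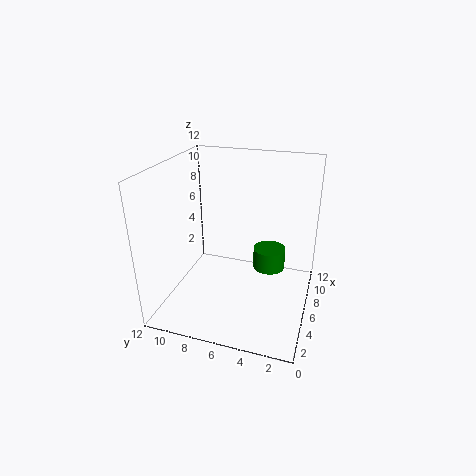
a = 9.5
b = 4
c = 1.5
s = 1.5
col = 'green'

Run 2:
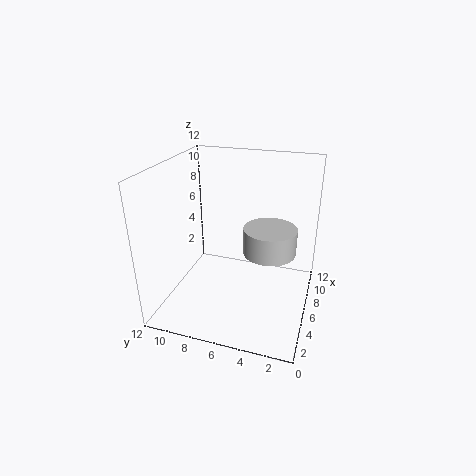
a = 4.5
b = 3
c = 6
s = 2
col = 'lightgray'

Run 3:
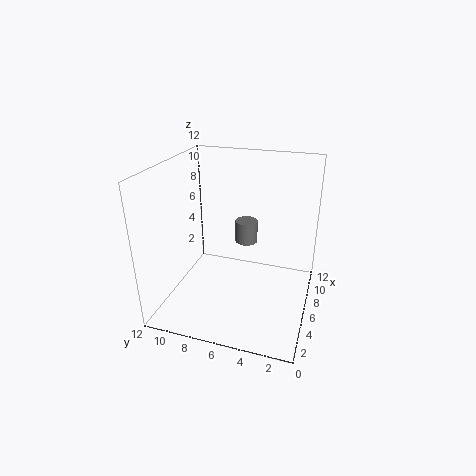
a = 8.5
b = 6
c = 4.5
s = 1
col = 'gray'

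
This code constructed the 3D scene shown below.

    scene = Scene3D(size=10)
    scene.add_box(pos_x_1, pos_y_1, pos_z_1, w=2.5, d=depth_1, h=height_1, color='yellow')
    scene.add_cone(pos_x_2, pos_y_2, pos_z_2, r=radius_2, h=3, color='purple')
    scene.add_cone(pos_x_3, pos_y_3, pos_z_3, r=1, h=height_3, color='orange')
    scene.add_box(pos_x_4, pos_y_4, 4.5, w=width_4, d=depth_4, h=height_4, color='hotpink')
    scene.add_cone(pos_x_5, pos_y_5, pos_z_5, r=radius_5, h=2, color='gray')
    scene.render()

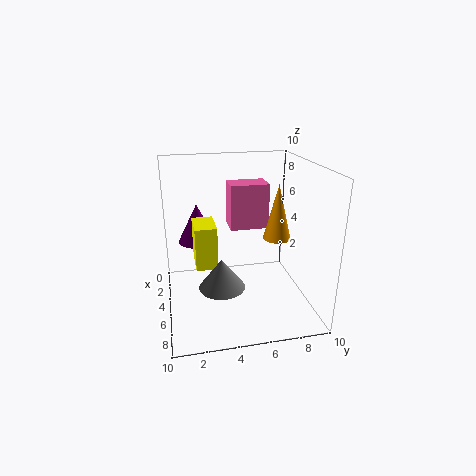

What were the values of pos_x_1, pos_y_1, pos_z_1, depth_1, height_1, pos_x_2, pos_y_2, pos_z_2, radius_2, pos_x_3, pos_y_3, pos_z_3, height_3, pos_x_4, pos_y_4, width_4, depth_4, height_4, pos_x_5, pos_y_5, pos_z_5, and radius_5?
pos_x_1 = 3, pos_y_1 = 2, pos_z_1 = 3, depth_1 = 1.5, height_1 = 3, pos_x_2 = 1.5, pos_y_2 = 2.5, pos_z_2 = 3.5, radius_2 = 1.5, pos_x_3 = 4.5, pos_y_3 = 8, pos_z_3 = 4.5, height_3 = 4, pos_x_4 = 0.5, pos_y_4 = 5, width_4 = 2, depth_4 = 3, height_4 = 3.5, pos_x_5 = 7, pos_y_5 = 3.5, pos_z_5 = 2.5, radius_5 = 1.5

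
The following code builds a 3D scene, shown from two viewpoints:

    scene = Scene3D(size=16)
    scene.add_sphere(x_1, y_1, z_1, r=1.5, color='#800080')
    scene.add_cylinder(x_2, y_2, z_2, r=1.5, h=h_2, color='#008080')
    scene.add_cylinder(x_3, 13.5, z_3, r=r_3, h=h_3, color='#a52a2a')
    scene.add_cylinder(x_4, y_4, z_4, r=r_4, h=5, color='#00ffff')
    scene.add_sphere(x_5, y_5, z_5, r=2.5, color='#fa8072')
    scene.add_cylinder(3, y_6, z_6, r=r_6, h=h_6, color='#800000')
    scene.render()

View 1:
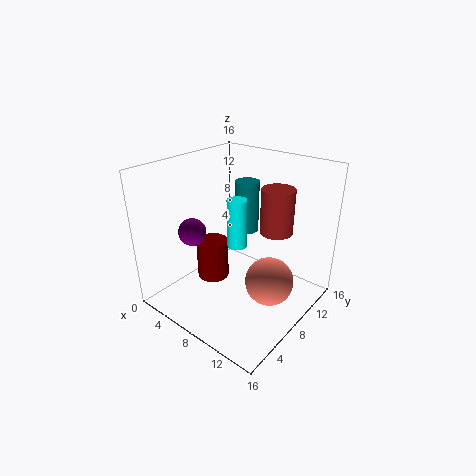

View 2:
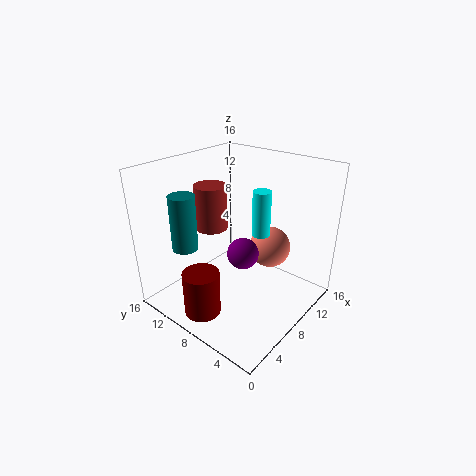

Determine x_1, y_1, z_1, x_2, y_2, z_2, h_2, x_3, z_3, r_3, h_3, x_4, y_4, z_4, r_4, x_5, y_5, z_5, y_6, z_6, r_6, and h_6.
x_1 = 4.5
y_1 = 4.5
z_1 = 9
x_2 = 5
y_2 = 13.5
z_2 = 6
h_2 = 6.5
x_3 = 9.5
z_3 = 7
r_3 = 2
h_3 = 5.5
x_4 = 9.5
y_4 = 6
z_4 = 8.5
r_4 = 1
x_5 = 13
y_5 = 7
z_5 = 5
y_6 = 9
z_6 = 0.5
r_6 = 2
h_6 = 5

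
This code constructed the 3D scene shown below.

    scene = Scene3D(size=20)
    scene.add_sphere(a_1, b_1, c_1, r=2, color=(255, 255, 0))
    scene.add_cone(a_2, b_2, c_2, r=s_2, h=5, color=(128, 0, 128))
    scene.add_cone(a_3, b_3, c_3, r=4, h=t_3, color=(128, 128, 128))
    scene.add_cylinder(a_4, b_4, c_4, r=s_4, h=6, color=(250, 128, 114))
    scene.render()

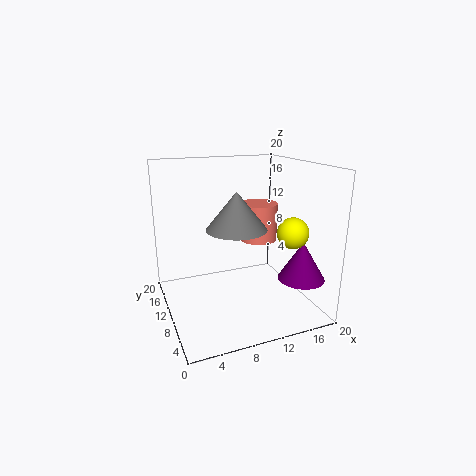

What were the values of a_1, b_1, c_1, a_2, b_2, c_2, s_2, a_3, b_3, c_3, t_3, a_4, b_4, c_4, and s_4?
a_1 = 15
b_1 = 4
c_1 = 12
a_2 = 16
b_2 = 3
c_2 = 6
s_2 = 3
a_3 = 9
b_3 = 8
c_3 = 12
t_3 = 5
a_4 = 16
b_4 = 16
c_4 = 7
s_4 = 3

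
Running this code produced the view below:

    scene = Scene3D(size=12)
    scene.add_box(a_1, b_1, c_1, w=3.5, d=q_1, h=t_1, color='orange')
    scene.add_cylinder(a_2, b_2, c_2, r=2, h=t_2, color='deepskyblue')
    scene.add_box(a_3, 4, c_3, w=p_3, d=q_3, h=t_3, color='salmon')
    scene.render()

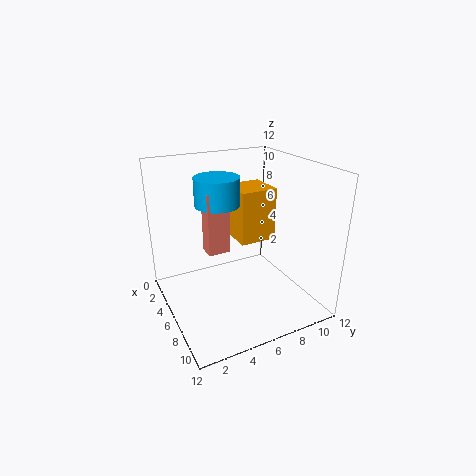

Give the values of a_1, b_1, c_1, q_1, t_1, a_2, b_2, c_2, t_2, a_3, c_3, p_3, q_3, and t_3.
a_1 = 0.5, b_1 = 7.5, c_1 = 4, q_1 = 3.5, t_1 = 5, a_2 = 3, b_2 = 5.5, c_2 = 8, t_2 = 2.5, a_3 = 3, c_3 = 4, p_3 = 1.5, q_3 = 2, t_3 = 5.5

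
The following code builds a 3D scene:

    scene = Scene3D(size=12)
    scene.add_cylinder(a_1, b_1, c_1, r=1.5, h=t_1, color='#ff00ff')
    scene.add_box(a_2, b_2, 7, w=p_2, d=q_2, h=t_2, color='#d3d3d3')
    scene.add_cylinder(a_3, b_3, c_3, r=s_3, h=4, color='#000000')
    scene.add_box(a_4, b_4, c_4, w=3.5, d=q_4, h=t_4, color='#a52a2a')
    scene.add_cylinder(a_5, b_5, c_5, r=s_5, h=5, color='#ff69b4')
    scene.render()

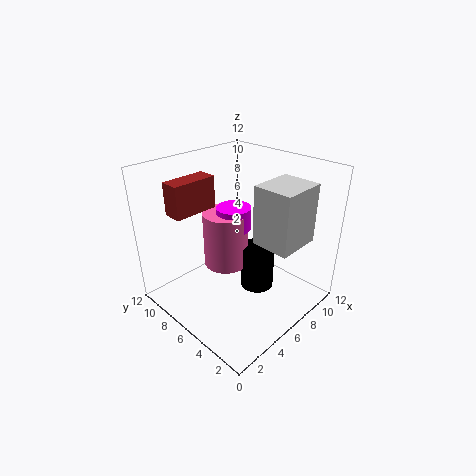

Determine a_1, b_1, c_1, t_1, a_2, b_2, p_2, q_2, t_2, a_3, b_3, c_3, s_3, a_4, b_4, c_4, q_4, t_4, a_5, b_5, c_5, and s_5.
a_1 = 7; b_1 = 7.5; c_1 = 6; t_1 = 2; a_2 = 5; b_2 = 0.5; p_2 = 3.5; q_2 = 3; t_2 = 4.5; a_3 = 8; b_3 = 5.5; c_3 = 0.5; s_3 = 1.5; a_4 = 1; b_4 = 7; c_4 = 9; q_4 = 1.5; t_4 = 2.5; a_5 = 6.5; b_5 = 8; c_5 = 2.5; s_5 = 2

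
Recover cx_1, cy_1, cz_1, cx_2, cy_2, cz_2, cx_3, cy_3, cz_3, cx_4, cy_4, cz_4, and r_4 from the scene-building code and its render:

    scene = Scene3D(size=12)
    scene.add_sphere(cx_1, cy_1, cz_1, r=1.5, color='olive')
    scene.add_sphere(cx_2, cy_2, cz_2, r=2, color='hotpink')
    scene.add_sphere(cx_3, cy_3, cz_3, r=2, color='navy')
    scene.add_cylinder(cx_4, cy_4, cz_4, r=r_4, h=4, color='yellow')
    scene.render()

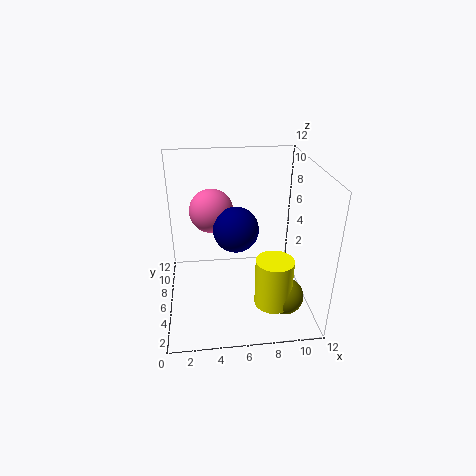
cx_1 = 9.5
cy_1 = 3
cz_1 = 2
cx_2 = 4
cy_2 = 9.5
cz_2 = 7
cx_3 = 6
cy_3 = 7.5
cz_3 = 6
cx_4 = 8.5
cy_4 = 3
cz_4 = 1.5
r_4 = 1.5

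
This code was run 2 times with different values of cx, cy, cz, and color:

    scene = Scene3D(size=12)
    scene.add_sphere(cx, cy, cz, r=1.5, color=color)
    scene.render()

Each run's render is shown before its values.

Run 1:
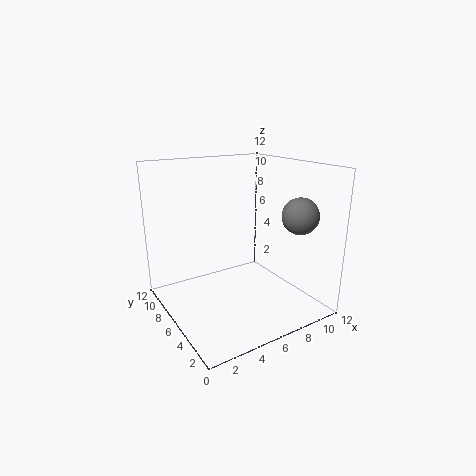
cx = 10; cy = 3; cz = 8; color = 'gray'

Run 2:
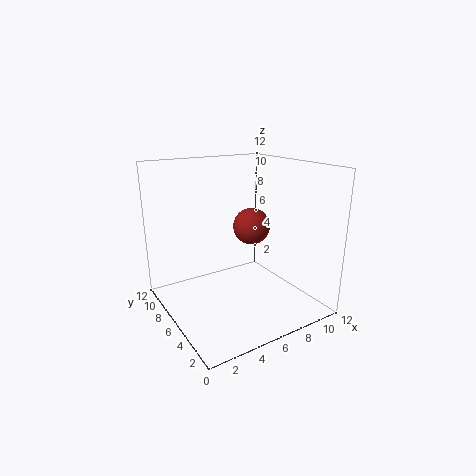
cx = 7; cy = 5.5; cz = 7; color = 'brown'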